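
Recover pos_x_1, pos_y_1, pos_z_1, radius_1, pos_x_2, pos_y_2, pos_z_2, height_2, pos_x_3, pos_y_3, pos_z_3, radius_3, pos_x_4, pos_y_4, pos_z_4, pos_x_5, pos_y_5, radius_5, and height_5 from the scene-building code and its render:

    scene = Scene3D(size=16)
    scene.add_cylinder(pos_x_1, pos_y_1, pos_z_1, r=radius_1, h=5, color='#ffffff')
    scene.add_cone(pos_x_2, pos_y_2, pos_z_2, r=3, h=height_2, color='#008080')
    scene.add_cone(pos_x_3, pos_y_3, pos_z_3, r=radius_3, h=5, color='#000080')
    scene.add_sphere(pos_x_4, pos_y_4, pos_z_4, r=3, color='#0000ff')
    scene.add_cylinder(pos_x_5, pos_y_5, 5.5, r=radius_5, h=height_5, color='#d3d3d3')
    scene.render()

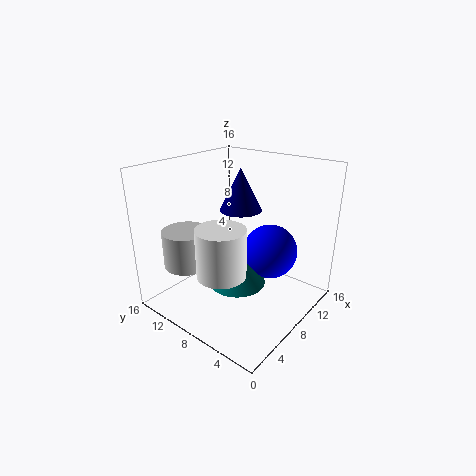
pos_x_1 = 3.5
pos_y_1 = 6.5
pos_z_1 = 6
radius_1 = 2.5
pos_x_2 = 6
pos_y_2 = 6.5
pos_z_2 = 4
height_2 = 3
pos_x_3 = 11
pos_y_3 = 10
pos_z_3 = 10
radius_3 = 2.5
pos_x_4 = 10
pos_y_4 = 5
pos_z_4 = 6.5
pos_x_5 = 3.5
pos_y_5 = 11.5
radius_5 = 2.5
height_5 = 4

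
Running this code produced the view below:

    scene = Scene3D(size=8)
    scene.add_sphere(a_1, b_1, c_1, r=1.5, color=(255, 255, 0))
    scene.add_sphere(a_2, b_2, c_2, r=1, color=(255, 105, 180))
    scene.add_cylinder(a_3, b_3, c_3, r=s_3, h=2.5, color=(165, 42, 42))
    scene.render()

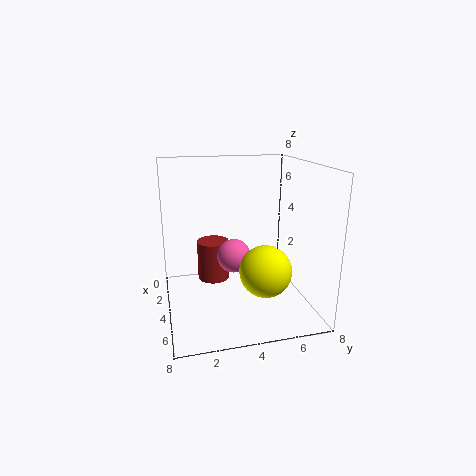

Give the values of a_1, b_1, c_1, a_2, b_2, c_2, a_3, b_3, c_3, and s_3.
a_1 = 4.5; b_1 = 5.5; c_1 = 2; a_2 = 3; b_2 = 4; c_2 = 2.5; a_3 = 1.5; b_3 = 3; c_3 = 0.5; s_3 = 1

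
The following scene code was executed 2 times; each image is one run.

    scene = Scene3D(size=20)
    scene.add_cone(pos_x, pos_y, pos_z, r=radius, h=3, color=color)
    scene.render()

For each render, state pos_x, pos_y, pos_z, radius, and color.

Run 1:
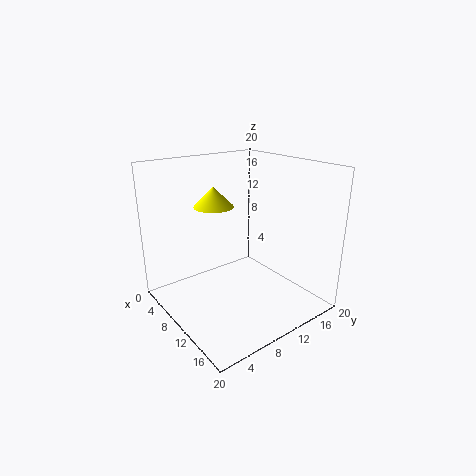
pos_x = 4; pos_y = 10; pos_z = 13; radius = 3; color = 'yellow'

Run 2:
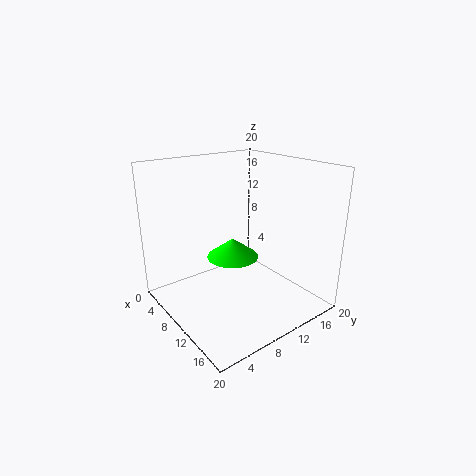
pos_x = 6; pos_y = 12; pos_z = 5; radius = 4; color = 'lime'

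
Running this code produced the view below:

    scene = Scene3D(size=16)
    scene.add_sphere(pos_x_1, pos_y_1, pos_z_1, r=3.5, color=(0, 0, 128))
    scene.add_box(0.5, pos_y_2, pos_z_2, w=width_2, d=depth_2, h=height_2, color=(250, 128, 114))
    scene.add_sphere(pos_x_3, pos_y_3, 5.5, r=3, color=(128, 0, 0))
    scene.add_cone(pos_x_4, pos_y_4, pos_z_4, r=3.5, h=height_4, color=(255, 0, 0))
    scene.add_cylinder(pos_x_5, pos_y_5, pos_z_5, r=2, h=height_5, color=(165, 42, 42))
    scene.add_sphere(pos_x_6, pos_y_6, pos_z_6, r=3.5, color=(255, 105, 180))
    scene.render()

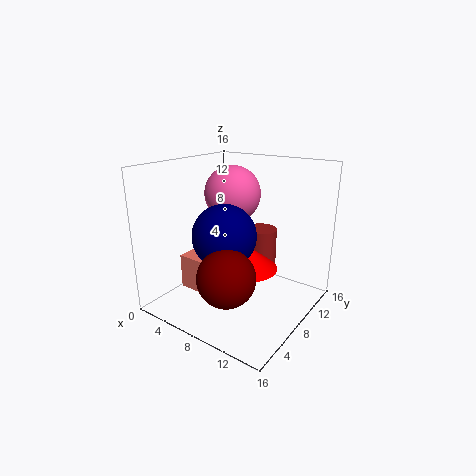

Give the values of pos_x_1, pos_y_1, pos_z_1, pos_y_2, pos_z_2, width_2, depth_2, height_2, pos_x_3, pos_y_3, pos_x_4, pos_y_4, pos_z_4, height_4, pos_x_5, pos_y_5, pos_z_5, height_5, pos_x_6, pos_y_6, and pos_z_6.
pos_x_1 = 7.25; pos_y_1 = 6.5; pos_z_1 = 8.5; pos_y_2 = 6.25; pos_z_2 = 0.25; width_2 = 3.25; depth_2 = 4; height_2 = 4.25; pos_x_3 = 9.75; pos_y_3 = 3.5; pos_x_4 = 8.75; pos_y_4 = 8.75; pos_z_4 = 4.25; height_4 = 2.75; pos_x_5 = 7.5; pos_y_5 = 13.75; pos_z_5 = 1.25; height_5 = 6; pos_x_6 = 4; pos_y_6 = 12.5; pos_z_6 = 11.5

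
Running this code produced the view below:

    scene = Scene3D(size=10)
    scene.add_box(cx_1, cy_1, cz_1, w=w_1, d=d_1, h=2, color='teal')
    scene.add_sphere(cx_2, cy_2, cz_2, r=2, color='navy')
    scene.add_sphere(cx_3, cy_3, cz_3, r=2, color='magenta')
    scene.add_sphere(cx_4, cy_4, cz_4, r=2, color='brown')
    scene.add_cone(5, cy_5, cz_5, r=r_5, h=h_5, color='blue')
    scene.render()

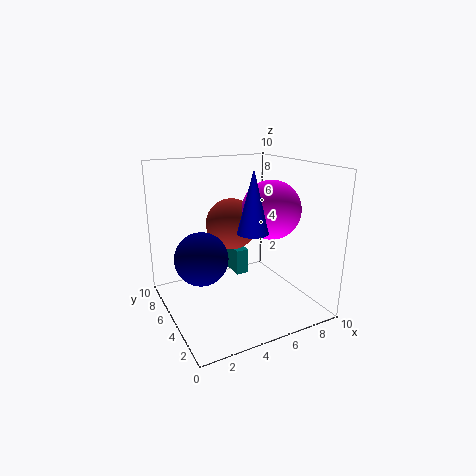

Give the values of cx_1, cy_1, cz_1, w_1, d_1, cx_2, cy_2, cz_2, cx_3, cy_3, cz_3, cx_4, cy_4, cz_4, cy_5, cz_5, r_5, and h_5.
cx_1 = 6, cy_1 = 7, cz_1 = 1, w_1 = 1, d_1 = 3, cx_2 = 3, cy_2 = 7, cz_2 = 3, cx_3 = 7, cy_3 = 4, cz_3 = 7, cx_4 = 6, cy_4 = 8, cz_4 = 5, cy_5 = 3, cz_5 = 6, r_5 = 1, h_5 = 4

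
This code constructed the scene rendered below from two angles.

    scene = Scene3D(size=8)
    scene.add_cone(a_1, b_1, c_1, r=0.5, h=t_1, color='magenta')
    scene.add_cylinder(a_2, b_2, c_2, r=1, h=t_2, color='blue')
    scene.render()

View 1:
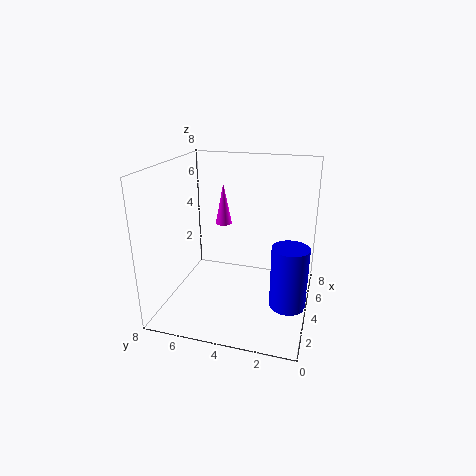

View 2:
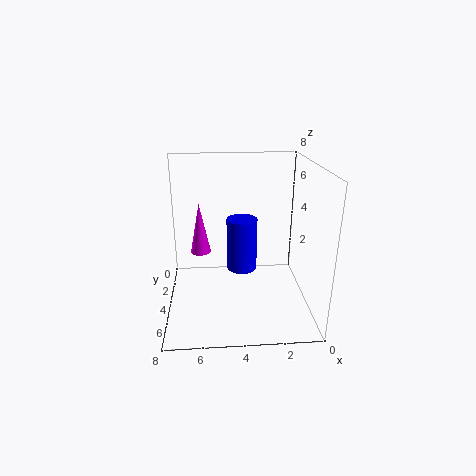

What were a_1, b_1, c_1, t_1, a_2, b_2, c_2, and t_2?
a_1 = 6
b_1 = 5.5
c_1 = 4
t_1 = 2.5
a_2 = 3.5
b_2 = 1
c_2 = 0.5
t_2 = 3.5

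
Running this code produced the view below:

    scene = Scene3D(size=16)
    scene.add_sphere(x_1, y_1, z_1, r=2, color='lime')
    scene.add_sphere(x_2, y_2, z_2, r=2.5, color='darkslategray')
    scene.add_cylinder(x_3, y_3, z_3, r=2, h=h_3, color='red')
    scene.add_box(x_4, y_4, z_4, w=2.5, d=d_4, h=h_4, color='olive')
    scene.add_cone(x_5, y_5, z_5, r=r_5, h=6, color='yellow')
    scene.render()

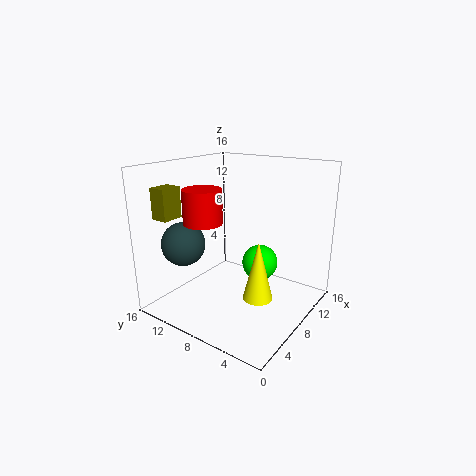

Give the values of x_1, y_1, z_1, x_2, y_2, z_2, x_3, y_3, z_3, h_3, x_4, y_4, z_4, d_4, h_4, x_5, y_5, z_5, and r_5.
x_1 = 9.5, y_1 = 6, z_1 = 5, x_2 = 5, y_2 = 13.5, z_2 = 7, x_3 = 4, y_3 = 9.5, z_3 = 10.5, h_3 = 3.5, x_4 = 3, y_4 = 14, z_4 = 10, d_4 = 2, h_4 = 3.5, x_5 = 5, y_5 = 3.5, z_5 = 3.5, r_5 = 1.5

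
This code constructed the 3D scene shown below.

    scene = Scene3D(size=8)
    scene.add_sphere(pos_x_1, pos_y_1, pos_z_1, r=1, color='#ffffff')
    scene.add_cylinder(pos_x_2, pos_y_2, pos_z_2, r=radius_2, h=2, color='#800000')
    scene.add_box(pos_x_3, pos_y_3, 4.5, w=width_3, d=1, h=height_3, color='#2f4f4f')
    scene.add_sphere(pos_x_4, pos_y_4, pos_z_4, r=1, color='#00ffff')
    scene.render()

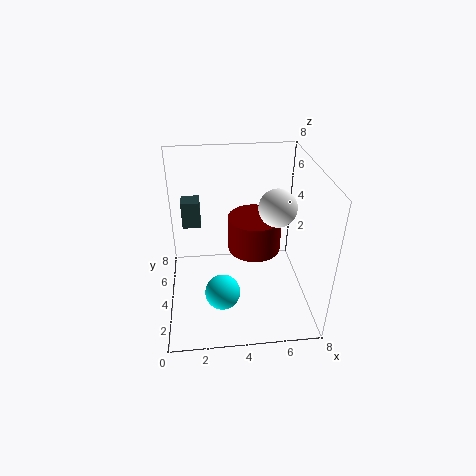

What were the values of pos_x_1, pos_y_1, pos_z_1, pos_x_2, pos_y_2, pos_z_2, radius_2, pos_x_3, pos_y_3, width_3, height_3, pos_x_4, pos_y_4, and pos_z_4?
pos_x_1 = 6, pos_y_1 = 3.5, pos_z_1 = 6, pos_x_2 = 5, pos_y_2 = 4.5, pos_z_2 = 3, radius_2 = 1.5, pos_x_3 = 1, pos_y_3 = 4.5, width_3 = 1, height_3 = 1.5, pos_x_4 = 3, pos_y_4 = 3, pos_z_4 = 1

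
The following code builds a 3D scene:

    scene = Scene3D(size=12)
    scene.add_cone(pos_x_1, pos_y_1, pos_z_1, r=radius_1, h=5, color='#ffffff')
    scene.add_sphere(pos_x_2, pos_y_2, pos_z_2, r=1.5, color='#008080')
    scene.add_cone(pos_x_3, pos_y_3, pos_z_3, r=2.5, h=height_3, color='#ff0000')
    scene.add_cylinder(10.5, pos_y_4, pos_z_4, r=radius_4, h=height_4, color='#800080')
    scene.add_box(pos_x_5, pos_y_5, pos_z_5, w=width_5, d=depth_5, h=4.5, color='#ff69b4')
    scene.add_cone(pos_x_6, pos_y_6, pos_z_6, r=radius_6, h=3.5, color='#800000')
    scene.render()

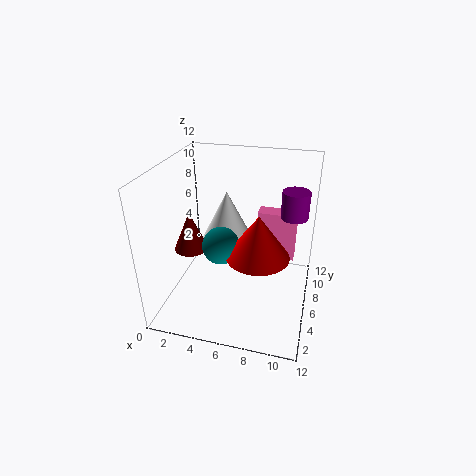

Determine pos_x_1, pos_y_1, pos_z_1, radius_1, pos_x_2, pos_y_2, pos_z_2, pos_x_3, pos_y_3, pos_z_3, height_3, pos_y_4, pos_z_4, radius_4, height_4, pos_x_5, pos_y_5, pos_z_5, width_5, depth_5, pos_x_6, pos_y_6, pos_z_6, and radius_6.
pos_x_1 = 4
pos_y_1 = 9.5
pos_z_1 = 3.5
radius_1 = 2.5
pos_x_2 = 5
pos_y_2 = 4.5
pos_z_2 = 6
pos_x_3 = 8
pos_y_3 = 4.5
pos_z_3 = 5.5
height_3 = 3.5
pos_y_4 = 5
pos_z_4 = 9
radius_4 = 1
height_4 = 2
pos_x_5 = 7
pos_y_5 = 9
pos_z_5 = 2.5
width_5 = 3.5
depth_5 = 1.5
pos_x_6 = 1.5
pos_y_6 = 6.5
pos_z_6 = 4
radius_6 = 1.5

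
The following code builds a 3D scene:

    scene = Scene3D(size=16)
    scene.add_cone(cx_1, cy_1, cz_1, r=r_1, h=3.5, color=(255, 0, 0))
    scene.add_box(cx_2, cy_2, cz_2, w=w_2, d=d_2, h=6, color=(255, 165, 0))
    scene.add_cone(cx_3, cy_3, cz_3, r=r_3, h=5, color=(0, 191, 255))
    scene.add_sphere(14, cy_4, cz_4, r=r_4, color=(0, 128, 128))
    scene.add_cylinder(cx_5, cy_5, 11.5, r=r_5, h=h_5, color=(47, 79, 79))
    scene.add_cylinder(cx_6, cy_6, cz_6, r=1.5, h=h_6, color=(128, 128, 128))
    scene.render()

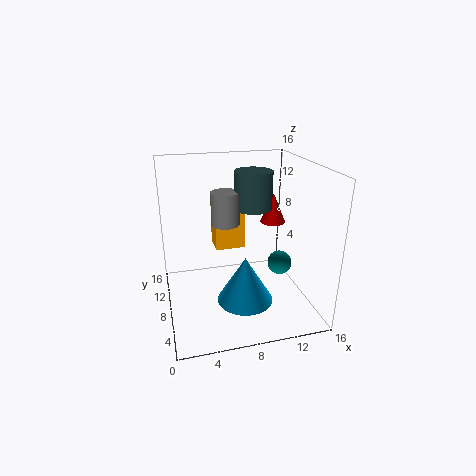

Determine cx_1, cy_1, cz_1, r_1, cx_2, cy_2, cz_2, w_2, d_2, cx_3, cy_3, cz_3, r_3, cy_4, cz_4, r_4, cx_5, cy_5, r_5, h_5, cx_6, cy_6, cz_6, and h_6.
cx_1 = 13
cy_1 = 10.5
cz_1 = 8.5
r_1 = 1.5
cx_2 = 6
cy_2 = 10.5
cz_2 = 5.5
w_2 = 3.5
d_2 = 3
cx_3 = 8
cy_3 = 5
cz_3 = 2
r_3 = 3
cy_4 = 10
cz_4 = 3
r_4 = 1.5
cx_5 = 9.5
cy_5 = 7.5
r_5 = 2
h_5 = 4
cx_6 = 6.5
cy_6 = 7.5
cz_6 = 10
h_6 = 3.5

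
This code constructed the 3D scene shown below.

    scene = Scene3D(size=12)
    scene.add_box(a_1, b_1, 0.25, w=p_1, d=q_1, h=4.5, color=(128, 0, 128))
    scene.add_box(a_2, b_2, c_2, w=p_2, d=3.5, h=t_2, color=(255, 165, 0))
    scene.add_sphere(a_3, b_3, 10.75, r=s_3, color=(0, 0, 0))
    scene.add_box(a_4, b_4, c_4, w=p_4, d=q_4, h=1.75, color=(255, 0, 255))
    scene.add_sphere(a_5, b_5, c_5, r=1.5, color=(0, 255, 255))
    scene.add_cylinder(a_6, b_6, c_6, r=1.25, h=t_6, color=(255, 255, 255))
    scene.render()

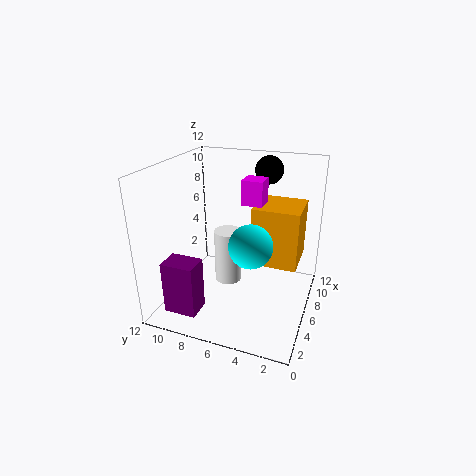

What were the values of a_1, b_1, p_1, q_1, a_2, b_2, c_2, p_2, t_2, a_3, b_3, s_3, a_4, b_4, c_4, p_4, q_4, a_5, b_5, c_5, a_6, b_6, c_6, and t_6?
a_1 = 1.75
b_1 = 8.25
p_1 = 2
q_1 = 2.75
a_2 = 4
b_2 = 0.75
c_2 = 5
p_2 = 3.5
t_2 = 4.5
a_3 = 10.5
b_3 = 4.75
s_3 = 1.25
a_4 = 3.25
b_4 = 3.25
c_4 = 10
p_4 = 1.5
q_4 = 1.5
a_5 = 1.75
b_5 = 3.5
c_5 = 7.75
a_6 = 8
b_6 = 7.75
c_6 = 0.5
t_6 = 5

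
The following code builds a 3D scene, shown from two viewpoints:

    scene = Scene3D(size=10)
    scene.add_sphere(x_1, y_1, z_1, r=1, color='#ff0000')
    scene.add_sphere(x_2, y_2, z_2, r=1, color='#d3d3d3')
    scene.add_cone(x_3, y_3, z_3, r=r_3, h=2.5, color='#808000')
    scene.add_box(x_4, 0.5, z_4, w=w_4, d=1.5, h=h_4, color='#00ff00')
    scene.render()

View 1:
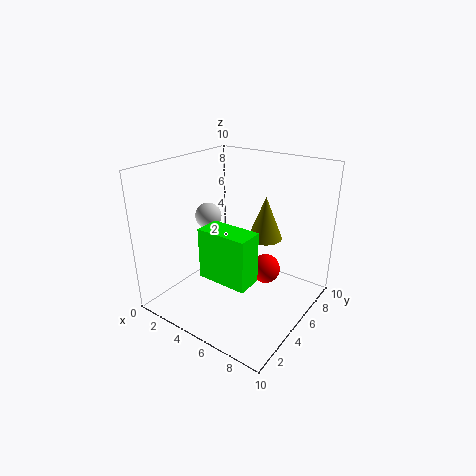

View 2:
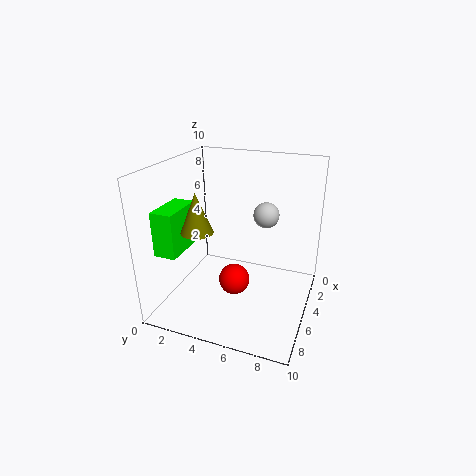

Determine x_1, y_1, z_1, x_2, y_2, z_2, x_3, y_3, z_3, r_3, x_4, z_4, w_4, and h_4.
x_1 = 7, y_1 = 5.5, z_1 = 3, x_2 = 1.5, y_2 = 6, z_2 = 5.5, x_3 = 8, y_3 = 3.5, z_3 = 6.5, r_3 = 1, x_4 = 5.5, z_4 = 4.5, w_4 = 3, h_4 = 3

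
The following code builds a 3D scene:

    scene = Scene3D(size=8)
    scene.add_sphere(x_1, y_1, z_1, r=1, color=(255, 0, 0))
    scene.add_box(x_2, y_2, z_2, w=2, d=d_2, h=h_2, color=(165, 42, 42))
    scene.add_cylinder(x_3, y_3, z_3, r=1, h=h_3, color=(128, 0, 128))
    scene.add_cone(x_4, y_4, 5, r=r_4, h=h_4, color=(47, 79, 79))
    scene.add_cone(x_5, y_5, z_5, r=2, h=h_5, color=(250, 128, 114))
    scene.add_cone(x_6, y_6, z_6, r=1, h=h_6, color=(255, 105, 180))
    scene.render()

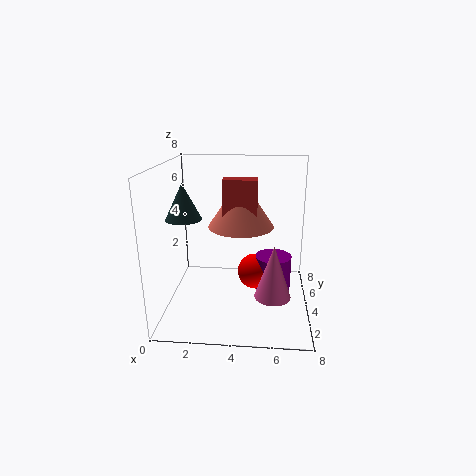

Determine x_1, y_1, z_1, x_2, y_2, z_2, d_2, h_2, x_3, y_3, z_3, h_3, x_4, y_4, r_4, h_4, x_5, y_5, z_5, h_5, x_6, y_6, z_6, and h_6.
x_1 = 5
y_1 = 4
z_1 = 2
x_2 = 3
y_2 = 5
z_2 = 4
d_2 = 1
h_2 = 3
x_3 = 6
y_3 = 4
z_3 = 1
h_3 = 2
x_4 = 1
y_4 = 4
r_4 = 1
h_4 = 2
x_5 = 4
y_5 = 6
z_5 = 4
h_5 = 3
x_6 = 6
y_6 = 3
z_6 = 1
h_6 = 3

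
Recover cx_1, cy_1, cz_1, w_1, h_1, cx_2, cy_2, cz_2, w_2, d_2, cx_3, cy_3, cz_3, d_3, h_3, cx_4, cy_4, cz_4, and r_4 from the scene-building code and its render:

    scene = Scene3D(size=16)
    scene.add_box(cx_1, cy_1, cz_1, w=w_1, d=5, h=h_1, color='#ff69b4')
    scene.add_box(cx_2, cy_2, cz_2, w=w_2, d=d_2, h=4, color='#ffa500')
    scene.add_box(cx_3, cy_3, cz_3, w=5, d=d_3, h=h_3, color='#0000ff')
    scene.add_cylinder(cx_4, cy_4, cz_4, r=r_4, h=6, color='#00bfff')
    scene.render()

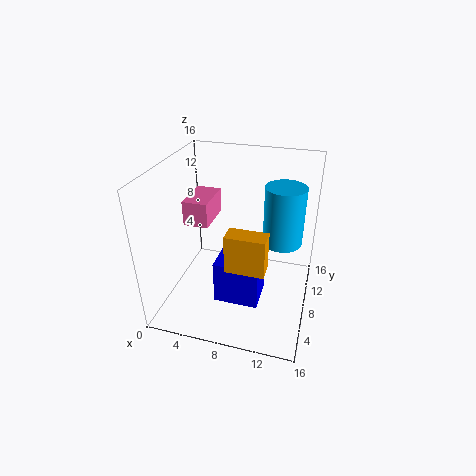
cx_1 = 1, cy_1 = 9, cz_1 = 8, w_1 = 3, h_1 = 3, cx_2 = 8, cy_2 = 3, cz_2 = 7, w_2 = 4, d_2 = 2, cx_3 = 6, cy_3 = 5, cz_3 = 1, d_3 = 4, h_3 = 5, cx_4 = 13, cy_4 = 7, cz_4 = 9, r_4 = 2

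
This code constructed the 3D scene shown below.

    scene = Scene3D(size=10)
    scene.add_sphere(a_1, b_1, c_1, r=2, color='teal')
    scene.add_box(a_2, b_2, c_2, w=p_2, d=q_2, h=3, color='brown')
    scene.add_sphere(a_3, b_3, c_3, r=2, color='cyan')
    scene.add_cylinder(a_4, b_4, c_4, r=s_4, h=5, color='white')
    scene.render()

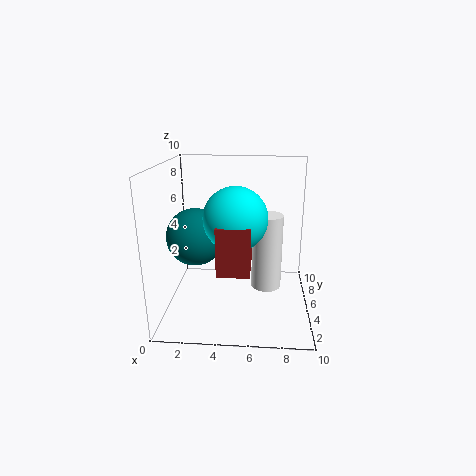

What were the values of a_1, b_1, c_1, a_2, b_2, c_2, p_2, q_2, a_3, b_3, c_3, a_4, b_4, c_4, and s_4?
a_1 = 2; b_1 = 5; c_1 = 5; a_2 = 4; b_2 = 1; c_2 = 4; p_2 = 2; q_2 = 3; a_3 = 5; b_3 = 3; c_3 = 7; a_4 = 7; b_4 = 4; c_4 = 2; s_4 = 1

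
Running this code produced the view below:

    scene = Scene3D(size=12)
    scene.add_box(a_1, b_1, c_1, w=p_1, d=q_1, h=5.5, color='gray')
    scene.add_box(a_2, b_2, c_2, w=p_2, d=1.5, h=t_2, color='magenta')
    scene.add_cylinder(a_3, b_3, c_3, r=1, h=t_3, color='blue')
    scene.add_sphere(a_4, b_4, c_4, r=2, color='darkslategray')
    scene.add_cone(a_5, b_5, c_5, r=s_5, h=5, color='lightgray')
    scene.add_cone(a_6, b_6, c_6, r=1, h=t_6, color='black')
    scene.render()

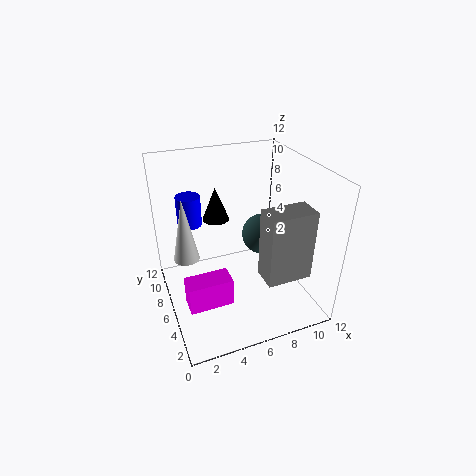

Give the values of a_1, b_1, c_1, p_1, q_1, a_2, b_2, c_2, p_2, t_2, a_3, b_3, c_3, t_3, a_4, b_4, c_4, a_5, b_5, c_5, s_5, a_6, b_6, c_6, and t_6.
a_1 = 6.5; b_1 = 1; c_1 = 4.5; p_1 = 3.5; q_1 = 2; a_2 = 0.5; b_2 = 0.5; c_2 = 4.5; p_2 = 3; t_2 = 2; a_3 = 2.5; b_3 = 8; c_3 = 7; t_3 = 2.5; a_4 = 10; b_4 = 9.5; c_4 = 3.5; a_5 = 1.5; b_5 = 5.5; c_5 = 5.5; s_5 = 1; a_6 = 4; b_6 = 5.5; c_6 = 8.5; t_6 = 2.5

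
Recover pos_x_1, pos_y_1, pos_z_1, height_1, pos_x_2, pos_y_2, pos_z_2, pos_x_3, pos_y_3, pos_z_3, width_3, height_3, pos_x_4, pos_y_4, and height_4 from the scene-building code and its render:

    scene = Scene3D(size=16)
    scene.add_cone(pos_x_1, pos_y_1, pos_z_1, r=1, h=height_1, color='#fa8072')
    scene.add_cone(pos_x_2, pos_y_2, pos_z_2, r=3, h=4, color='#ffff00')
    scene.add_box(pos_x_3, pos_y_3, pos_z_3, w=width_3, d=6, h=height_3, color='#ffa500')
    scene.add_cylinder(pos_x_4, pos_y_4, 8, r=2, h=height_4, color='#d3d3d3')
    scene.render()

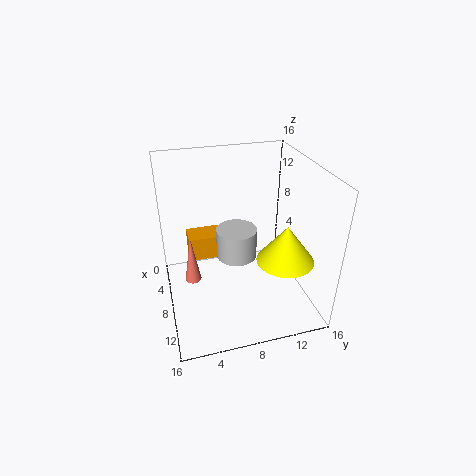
pos_x_1 = 5; pos_y_1 = 3; pos_z_1 = 1; height_1 = 6; pos_x_2 = 12; pos_y_2 = 12; pos_z_2 = 7; pos_x_3 = 1; pos_y_3 = 3; pos_z_3 = 3; width_3 = 3; height_3 = 3; pos_x_4 = 11; pos_y_4 = 7; height_4 = 3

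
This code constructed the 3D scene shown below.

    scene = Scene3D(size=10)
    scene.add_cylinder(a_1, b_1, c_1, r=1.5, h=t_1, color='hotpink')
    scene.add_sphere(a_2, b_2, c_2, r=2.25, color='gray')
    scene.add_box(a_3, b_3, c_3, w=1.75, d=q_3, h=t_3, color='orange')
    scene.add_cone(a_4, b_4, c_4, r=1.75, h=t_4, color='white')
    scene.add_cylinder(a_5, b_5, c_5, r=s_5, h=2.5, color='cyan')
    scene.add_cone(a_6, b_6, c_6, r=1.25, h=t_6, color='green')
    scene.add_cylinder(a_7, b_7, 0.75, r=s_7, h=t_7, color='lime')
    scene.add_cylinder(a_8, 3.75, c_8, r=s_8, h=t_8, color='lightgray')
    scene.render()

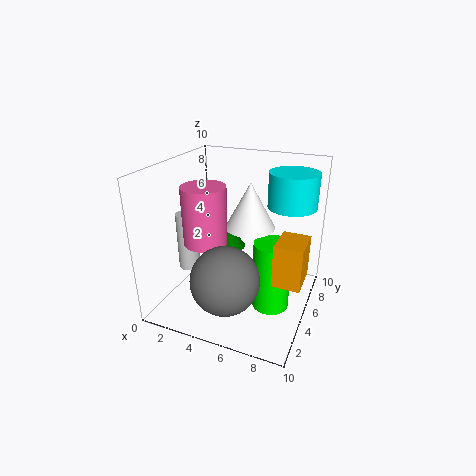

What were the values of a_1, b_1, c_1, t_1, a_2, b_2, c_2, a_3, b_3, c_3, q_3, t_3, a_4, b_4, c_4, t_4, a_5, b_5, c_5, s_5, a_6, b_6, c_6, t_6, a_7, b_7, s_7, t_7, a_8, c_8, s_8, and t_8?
a_1 = 3; b_1 = 4; c_1 = 4.75; t_1 = 4; a_2 = 5.25; b_2 = 2.25; c_2 = 3.25; a_3 = 8.25; b_3 = 2.5; c_3 = 3.5; q_3 = 2.25; t_3 = 2.75; a_4 = 5.5; b_4 = 6; c_4 = 5.5; t_4 = 3.25; a_5 = 8; b_5 = 7.75; c_5 = 6.75; s_5 = 1.75; a_6 = 3.5; b_6 = 6.75; c_6 = 3.25; t_6 = 1.75; a_7 = 7.75; b_7 = 4.25; s_7 = 1.25; t_7 = 4.75; a_8 = 1.75; c_8 = 2.75; s_8 = 0.75; t_8 = 4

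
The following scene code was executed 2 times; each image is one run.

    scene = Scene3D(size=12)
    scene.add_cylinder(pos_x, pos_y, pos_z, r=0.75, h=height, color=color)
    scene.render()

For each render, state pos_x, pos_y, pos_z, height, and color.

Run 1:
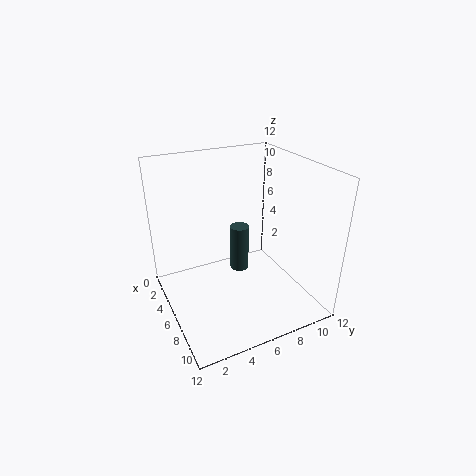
pos_x = 6.75; pos_y = 5.75; pos_z = 3.75; height = 3.75; color = 'darkslategray'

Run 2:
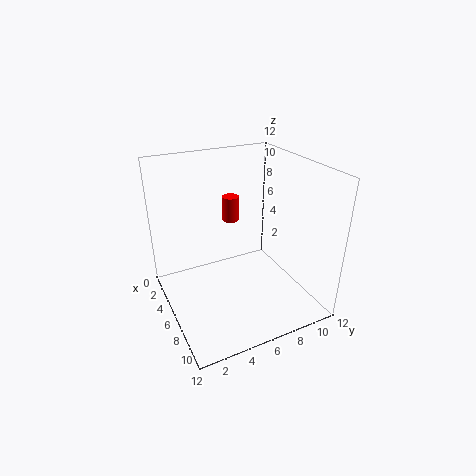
pos_x = 3; pos_y = 6.75; pos_z = 6.25; height = 2.25; color = 'red'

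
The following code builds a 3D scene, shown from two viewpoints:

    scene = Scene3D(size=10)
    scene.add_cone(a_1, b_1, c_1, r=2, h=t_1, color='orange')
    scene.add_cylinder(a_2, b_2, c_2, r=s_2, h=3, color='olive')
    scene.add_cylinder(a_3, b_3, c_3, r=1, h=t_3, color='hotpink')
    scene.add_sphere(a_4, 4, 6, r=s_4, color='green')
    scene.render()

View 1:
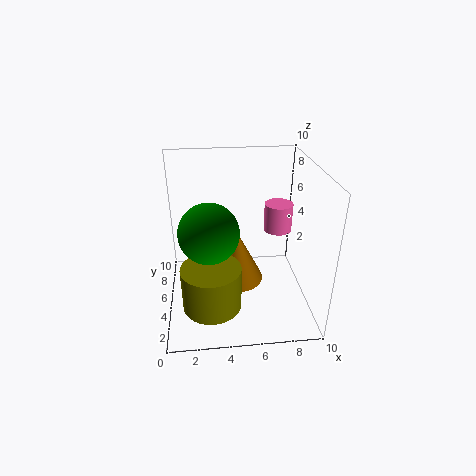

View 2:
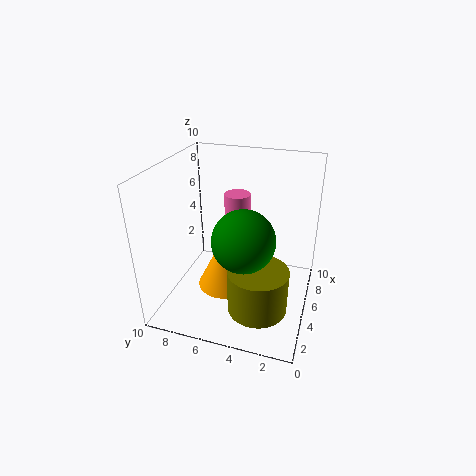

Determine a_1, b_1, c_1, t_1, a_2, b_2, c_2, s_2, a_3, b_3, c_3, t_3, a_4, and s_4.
a_1 = 5
b_1 = 6
c_1 = 1
t_1 = 4
a_2 = 3
b_2 = 3
c_2 = 1
s_2 = 2
a_3 = 8
b_3 = 6
c_3 = 5
t_3 = 2
a_4 = 3
s_4 = 2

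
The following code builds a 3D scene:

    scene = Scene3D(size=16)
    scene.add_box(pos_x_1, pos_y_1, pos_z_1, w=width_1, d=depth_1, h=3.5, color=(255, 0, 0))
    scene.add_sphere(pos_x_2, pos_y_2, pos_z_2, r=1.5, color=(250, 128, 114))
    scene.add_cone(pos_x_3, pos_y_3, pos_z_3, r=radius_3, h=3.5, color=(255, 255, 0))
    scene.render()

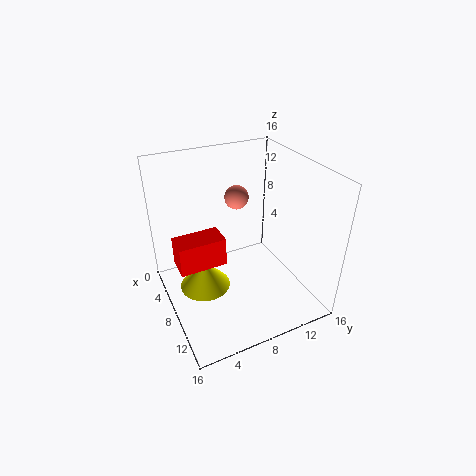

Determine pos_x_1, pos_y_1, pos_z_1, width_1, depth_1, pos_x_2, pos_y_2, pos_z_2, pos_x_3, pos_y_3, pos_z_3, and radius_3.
pos_x_1 = 4; pos_y_1 = 1.5; pos_z_1 = 4; width_1 = 3; depth_1 = 5.5; pos_x_2 = 2.5; pos_y_2 = 10.5; pos_z_2 = 10; pos_x_3 = 6; pos_y_3 = 4.5; pos_z_3 = 1; radius_3 = 3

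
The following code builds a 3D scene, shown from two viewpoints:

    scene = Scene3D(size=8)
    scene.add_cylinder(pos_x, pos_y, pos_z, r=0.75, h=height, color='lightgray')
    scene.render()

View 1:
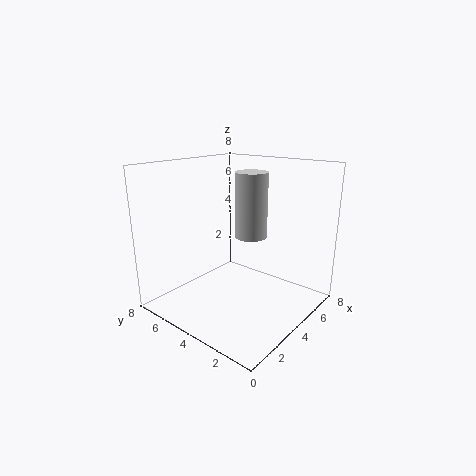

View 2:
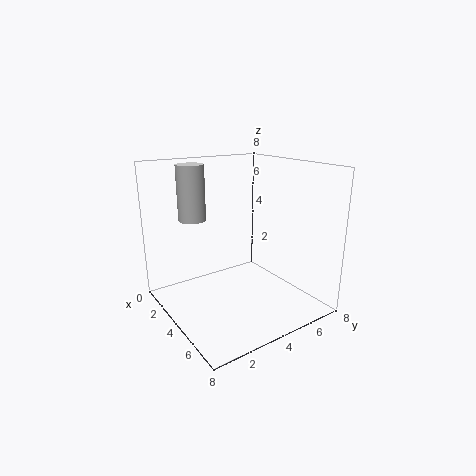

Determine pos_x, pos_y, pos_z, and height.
pos_x = 2.5, pos_y = 2, pos_z = 5, height = 3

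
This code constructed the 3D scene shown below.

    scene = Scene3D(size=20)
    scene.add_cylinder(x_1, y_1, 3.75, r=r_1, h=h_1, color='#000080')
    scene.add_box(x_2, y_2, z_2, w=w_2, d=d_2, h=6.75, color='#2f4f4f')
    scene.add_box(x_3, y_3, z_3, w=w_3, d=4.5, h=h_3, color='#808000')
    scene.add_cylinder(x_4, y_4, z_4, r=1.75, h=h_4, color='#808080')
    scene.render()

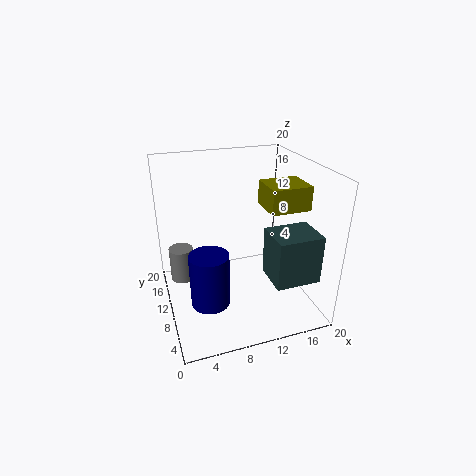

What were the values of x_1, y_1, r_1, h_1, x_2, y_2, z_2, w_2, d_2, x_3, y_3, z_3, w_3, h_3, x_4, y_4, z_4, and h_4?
x_1 = 4.75; y_1 = 5.5; r_1 = 2.5; h_1 = 7; x_2 = 13.25; y_2 = 3.25; z_2 = 5; w_2 = 6.25; d_2 = 5.25; x_3 = 12; y_3 = 3.5; z_3 = 15.75; w_3 = 5; h_3 = 3; x_4 = 2.5; y_4 = 14; z_4 = 2.5; h_4 = 5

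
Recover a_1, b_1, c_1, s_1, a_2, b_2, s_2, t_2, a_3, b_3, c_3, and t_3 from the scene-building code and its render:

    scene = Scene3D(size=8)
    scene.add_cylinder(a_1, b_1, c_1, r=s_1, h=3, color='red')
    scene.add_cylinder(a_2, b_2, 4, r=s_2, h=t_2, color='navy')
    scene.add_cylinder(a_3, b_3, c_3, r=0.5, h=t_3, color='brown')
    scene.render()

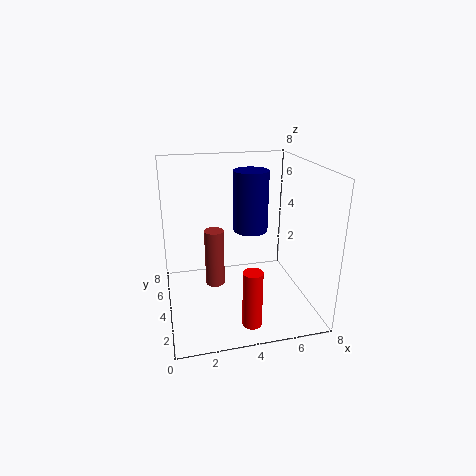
a_1 = 4, b_1 = 1, c_1 = 0.5, s_1 = 0.5, a_2 = 5, b_2 = 5, s_2 = 1, t_2 = 3.5, a_3 = 2.5, b_3 = 3, c_3 = 2, t_3 = 3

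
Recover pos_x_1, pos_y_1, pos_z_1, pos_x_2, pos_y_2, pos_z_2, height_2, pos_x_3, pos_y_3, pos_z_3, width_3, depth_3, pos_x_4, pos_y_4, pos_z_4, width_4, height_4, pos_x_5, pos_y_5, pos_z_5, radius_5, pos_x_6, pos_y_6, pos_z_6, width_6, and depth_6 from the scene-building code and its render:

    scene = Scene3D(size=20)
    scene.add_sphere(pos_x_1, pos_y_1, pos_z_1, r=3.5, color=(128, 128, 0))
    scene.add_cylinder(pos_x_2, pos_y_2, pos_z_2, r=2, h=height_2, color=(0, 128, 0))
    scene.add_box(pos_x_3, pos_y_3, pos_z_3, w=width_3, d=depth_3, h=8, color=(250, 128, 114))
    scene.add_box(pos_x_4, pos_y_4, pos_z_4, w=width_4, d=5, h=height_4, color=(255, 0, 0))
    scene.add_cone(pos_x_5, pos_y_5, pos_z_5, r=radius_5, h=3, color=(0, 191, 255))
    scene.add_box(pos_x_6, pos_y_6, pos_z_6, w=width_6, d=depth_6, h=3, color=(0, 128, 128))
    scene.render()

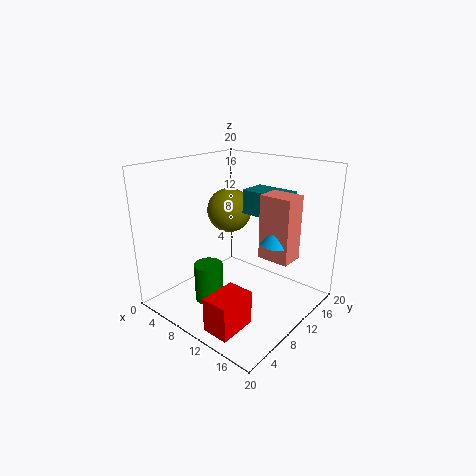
pos_x_1 = 4
pos_y_1 = 15
pos_z_1 = 11.5
pos_x_2 = 7.5
pos_y_2 = 6.5
pos_z_2 = 1
height_2 = 5.5
pos_x_3 = 15
pos_y_3 = 8
pos_z_3 = 9.5
width_3 = 4
depth_3 = 3
pos_x_4 = 12.5
pos_y_4 = 0.5
pos_z_4 = 1.5
width_4 = 3.5
height_4 = 4.5
pos_x_5 = 17
pos_y_5 = 9
pos_z_5 = 11.5
radius_5 = 2
pos_x_6 = 12
pos_y_6 = 8.5
pos_z_6 = 14.5
width_6 = 5.5
depth_6 = 3.5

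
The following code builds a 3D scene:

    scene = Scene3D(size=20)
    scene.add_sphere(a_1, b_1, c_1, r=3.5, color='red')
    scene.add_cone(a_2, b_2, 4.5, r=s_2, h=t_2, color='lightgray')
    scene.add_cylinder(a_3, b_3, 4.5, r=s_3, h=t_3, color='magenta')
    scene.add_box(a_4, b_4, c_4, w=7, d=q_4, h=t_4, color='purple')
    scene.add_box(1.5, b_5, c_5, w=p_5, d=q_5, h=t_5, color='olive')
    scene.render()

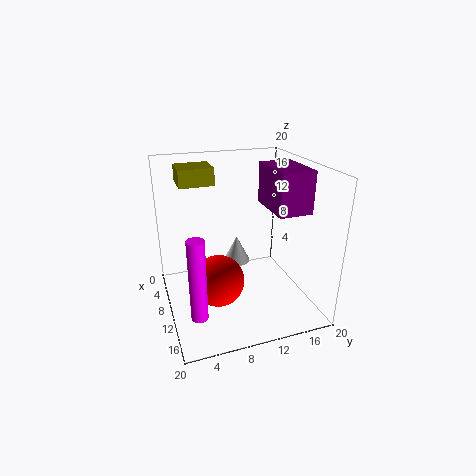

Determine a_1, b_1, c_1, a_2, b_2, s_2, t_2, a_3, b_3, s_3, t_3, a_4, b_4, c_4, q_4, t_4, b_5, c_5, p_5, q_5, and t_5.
a_1 = 12, b_1 = 6.5, c_1 = 5, a_2 = 6.5, b_2 = 11, s_2 = 2, t_2 = 4, a_3 = 18, b_3 = 2.5, s_3 = 1, t_3 = 10, a_4 = 8.5, b_4 = 13.5, c_4 = 14.5, q_4 = 4.5, t_4 = 5.5, b_5 = 3, c_5 = 16.5, p_5 = 4.5, q_5 = 5, t_5 = 2.5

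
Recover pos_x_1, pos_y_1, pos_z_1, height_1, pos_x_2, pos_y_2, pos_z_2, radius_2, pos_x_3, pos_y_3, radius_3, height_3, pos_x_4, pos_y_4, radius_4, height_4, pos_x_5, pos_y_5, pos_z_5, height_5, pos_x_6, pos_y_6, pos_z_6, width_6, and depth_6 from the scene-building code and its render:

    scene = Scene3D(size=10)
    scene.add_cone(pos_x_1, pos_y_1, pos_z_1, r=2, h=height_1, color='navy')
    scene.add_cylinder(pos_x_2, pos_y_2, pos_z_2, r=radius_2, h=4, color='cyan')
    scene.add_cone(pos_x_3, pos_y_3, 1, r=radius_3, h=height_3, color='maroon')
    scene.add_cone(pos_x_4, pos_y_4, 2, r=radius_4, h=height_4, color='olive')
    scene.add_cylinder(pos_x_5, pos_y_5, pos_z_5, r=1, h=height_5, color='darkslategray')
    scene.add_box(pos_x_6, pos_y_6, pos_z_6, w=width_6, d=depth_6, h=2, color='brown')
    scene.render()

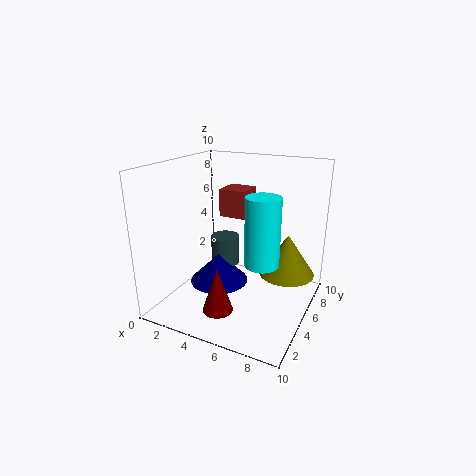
pos_x_1 = 4; pos_y_1 = 4; pos_z_1 = 2; height_1 = 2; pos_x_2 = 8; pos_y_2 = 2; pos_z_2 = 5; radius_2 = 1; pos_x_3 = 5; pos_y_3 = 2; radius_3 = 1; height_3 = 3; pos_x_4 = 8; pos_y_4 = 7; radius_4 = 2; height_4 = 3; pos_x_5 = 4; pos_y_5 = 5; pos_z_5 = 3; height_5 = 2; pos_x_6 = 3; pos_y_6 = 6; pos_z_6 = 6; width_6 = 2; depth_6 = 2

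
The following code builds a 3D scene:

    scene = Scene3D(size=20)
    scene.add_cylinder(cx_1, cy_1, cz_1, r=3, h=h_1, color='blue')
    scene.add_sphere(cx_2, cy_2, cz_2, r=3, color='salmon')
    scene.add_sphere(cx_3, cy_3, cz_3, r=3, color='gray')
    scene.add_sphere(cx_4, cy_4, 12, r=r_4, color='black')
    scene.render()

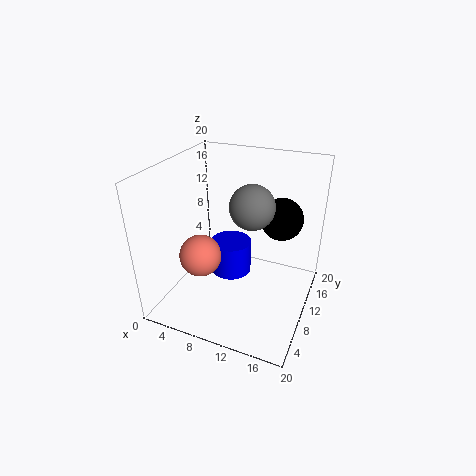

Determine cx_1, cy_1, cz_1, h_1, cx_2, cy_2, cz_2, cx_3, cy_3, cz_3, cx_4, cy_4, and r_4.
cx_1 = 8; cy_1 = 12; cz_1 = 3; h_1 = 5; cx_2 = 5; cy_2 = 8; cz_2 = 7; cx_3 = 12; cy_3 = 10; cz_3 = 15; cx_4 = 15; cy_4 = 14; r_4 = 3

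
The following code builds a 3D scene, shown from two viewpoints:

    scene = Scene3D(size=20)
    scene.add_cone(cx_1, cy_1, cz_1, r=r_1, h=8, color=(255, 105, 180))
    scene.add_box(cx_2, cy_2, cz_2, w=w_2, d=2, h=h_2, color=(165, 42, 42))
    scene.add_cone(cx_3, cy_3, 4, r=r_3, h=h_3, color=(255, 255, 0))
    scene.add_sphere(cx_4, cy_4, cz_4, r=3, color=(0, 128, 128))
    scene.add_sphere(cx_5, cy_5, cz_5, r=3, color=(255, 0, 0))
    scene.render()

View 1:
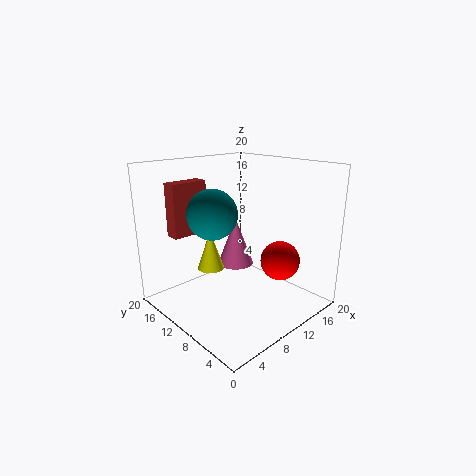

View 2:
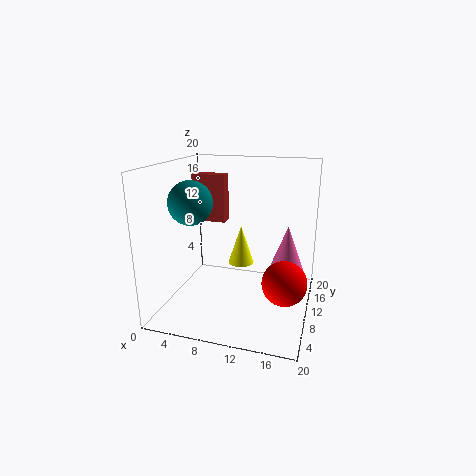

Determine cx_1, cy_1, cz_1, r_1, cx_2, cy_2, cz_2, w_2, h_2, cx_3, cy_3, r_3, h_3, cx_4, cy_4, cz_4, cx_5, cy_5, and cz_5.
cx_1 = 16
cy_1 = 17
cz_1 = 2
r_1 = 3
cx_2 = 2
cy_2 = 13
cz_2 = 11
w_2 = 5
h_2 = 7
cx_3 = 9
cy_3 = 15
r_3 = 2
h_3 = 6
cx_4 = 4
cy_4 = 8
cz_4 = 15
cx_5 = 17
cy_5 = 8
cz_5 = 5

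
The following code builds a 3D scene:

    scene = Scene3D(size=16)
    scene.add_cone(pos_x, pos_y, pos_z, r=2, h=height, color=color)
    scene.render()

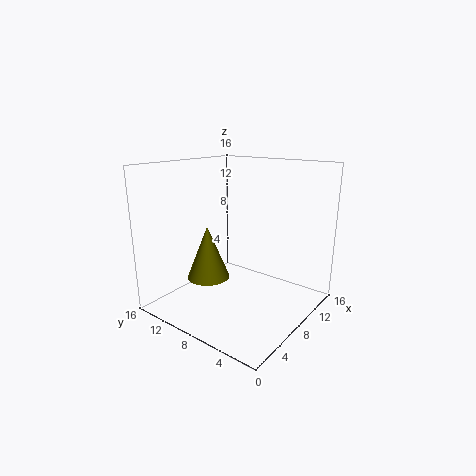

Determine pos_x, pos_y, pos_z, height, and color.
pos_x = 2, pos_y = 7, pos_z = 6, height = 5, color = 'olive'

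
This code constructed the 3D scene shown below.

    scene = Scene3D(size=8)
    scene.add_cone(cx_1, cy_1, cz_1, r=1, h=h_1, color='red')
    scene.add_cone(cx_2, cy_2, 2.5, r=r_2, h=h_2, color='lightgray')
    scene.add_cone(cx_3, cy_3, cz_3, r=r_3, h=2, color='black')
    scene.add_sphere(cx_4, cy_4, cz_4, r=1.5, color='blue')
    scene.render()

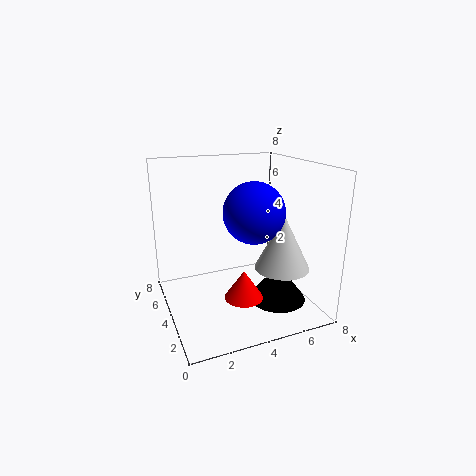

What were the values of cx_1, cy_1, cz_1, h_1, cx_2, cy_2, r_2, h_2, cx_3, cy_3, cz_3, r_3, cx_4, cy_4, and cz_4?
cx_1 = 3.5; cy_1 = 2; cz_1 = 1.5; h_1 = 1.5; cx_2 = 6; cy_2 = 2.5; r_2 = 1.5; h_2 = 3; cx_3 = 5.5; cy_3 = 2; cz_3 = 1; r_3 = 1.5; cx_4 = 4; cy_4 = 2; cz_4 = 6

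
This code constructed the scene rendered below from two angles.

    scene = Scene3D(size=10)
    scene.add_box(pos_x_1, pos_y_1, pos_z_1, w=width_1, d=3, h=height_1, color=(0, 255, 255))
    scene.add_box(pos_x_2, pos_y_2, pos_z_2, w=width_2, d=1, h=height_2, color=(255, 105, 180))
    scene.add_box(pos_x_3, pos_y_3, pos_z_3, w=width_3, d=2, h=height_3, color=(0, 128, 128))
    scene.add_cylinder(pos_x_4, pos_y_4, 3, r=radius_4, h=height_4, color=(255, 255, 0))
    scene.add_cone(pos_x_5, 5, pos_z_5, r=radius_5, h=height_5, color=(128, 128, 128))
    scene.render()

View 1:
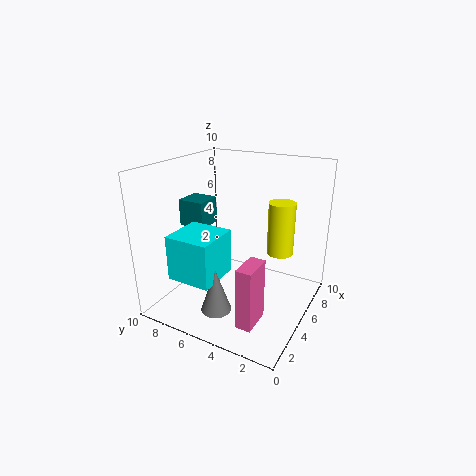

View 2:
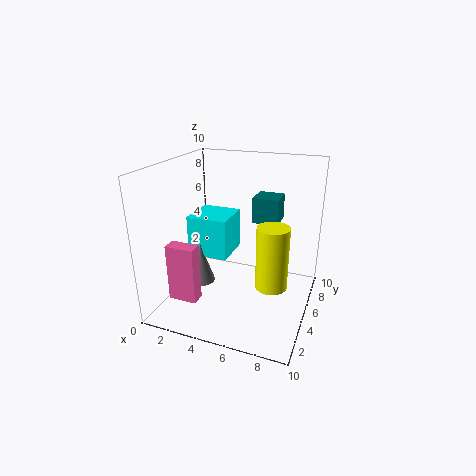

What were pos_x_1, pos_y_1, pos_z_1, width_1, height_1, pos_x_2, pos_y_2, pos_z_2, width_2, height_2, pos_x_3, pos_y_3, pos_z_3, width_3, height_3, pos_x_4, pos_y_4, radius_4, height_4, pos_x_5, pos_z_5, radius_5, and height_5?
pos_x_1 = 1; pos_y_1 = 5; pos_z_1 = 3; width_1 = 3; height_1 = 3; pos_x_2 = 1; pos_y_2 = 2; pos_z_2 = 1; width_2 = 2; height_2 = 4; pos_x_3 = 5; pos_y_3 = 8; pos_z_3 = 5; width_3 = 2; height_3 = 2; pos_x_4 = 8; pos_y_4 = 3; radius_4 = 1; height_4 = 4; pos_x_5 = 2; pos_z_5 = 1; radius_5 = 1; height_5 = 3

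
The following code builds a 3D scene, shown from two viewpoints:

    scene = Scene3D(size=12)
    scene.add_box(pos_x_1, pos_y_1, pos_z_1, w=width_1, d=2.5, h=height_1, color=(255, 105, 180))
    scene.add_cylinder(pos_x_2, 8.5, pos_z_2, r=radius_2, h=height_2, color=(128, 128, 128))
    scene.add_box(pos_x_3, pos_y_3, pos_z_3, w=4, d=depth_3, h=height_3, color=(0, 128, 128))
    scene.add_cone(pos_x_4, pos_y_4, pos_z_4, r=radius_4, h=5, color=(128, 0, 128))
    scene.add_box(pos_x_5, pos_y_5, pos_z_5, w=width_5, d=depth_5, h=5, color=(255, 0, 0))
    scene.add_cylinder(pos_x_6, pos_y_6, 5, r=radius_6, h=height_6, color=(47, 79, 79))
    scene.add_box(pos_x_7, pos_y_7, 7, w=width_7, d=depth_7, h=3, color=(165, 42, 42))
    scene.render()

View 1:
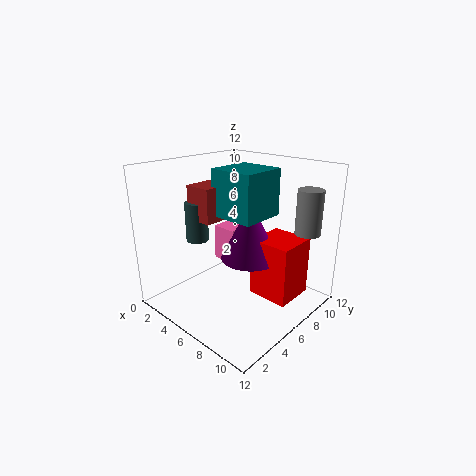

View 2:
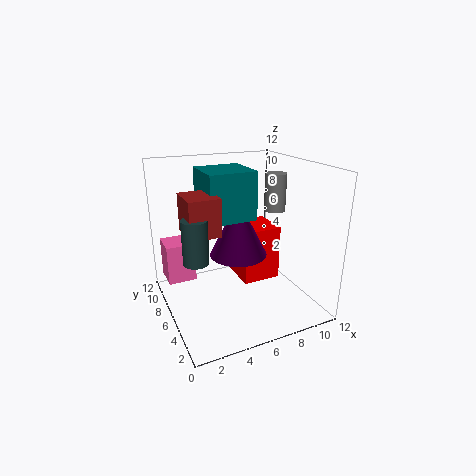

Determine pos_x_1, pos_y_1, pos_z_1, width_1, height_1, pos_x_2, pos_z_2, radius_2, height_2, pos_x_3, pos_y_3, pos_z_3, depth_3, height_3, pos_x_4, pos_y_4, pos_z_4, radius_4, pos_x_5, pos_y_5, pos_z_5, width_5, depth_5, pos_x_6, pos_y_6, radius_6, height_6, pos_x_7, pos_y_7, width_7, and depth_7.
pos_x_1 = 0.5
pos_y_1 = 8.5
pos_z_1 = 1.5
width_1 = 2.5
height_1 = 3.5
pos_x_2 = 11
pos_z_2 = 7
radius_2 = 1
height_2 = 3.5
pos_x_3 = 3.5
pos_y_3 = 5.5
pos_z_3 = 7.5
depth_3 = 4
height_3 = 4
pos_x_4 = 6.5
pos_y_4 = 7
pos_z_4 = 4
radius_4 = 2.5
pos_x_5 = 7
pos_y_5 = 6.5
pos_z_5 = 1
width_5 = 3.5
depth_5 = 3.5
pos_x_6 = 2
pos_y_6 = 5
radius_6 = 1
height_6 = 3.5
pos_x_7 = 1.5
pos_y_7 = 4.5
width_7 = 2.5
depth_7 = 3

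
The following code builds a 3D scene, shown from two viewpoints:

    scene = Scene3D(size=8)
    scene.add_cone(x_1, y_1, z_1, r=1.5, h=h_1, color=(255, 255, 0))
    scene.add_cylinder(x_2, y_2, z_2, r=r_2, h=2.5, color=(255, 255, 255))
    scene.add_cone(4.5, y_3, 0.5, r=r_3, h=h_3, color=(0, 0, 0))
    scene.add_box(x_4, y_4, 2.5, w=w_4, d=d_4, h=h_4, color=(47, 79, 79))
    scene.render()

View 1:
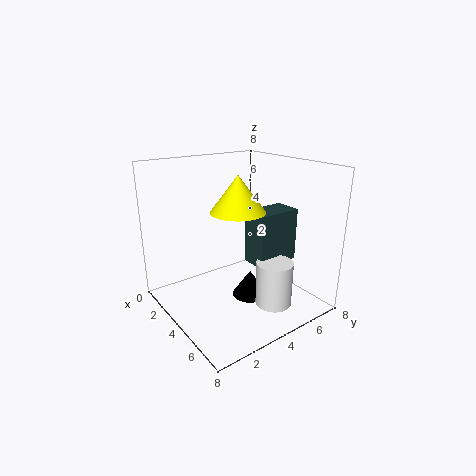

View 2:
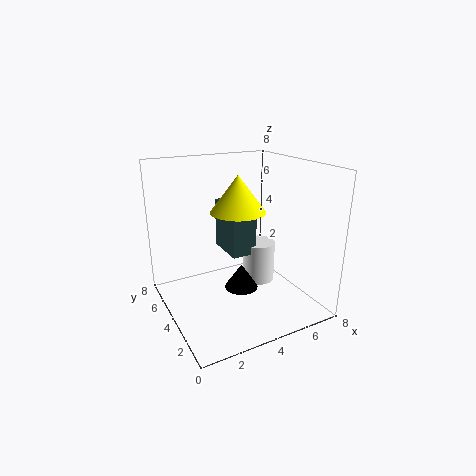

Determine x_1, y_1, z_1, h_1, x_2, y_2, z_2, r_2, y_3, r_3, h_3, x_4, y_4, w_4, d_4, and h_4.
x_1 = 4
y_1 = 4
z_1 = 5.5
h_1 = 2
x_2 = 6
y_2 = 5
z_2 = 0.5
r_2 = 1
y_3 = 4.5
r_3 = 1
h_3 = 1.5
x_4 = 4
y_4 = 4.5
w_4 = 1.5
d_4 = 2.5
h_4 = 3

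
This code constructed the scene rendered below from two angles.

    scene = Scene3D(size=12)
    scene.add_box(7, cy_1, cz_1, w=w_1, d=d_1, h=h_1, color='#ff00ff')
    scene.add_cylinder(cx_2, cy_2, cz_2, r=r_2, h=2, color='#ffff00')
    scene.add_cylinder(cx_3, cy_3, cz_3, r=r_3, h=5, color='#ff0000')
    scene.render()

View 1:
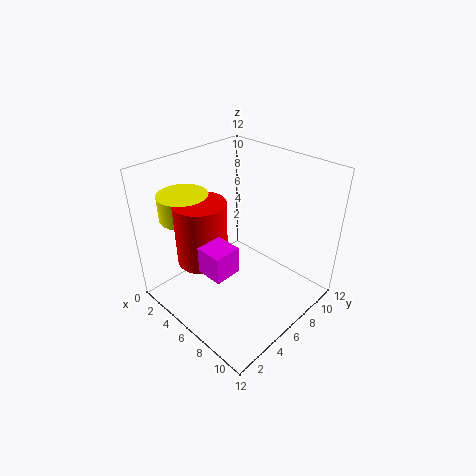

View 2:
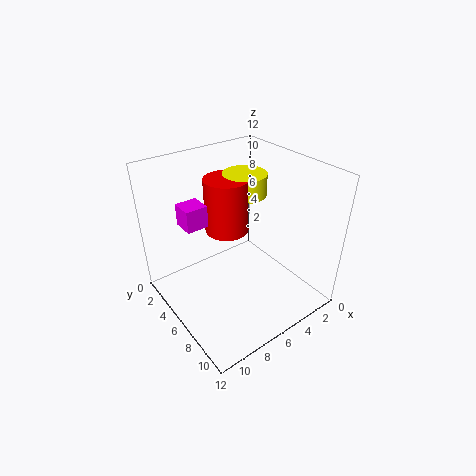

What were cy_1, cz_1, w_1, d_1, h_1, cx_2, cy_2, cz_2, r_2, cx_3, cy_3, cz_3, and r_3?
cy_1 = 1, cz_1 = 6, w_1 = 2, d_1 = 2, h_1 = 2, cx_2 = 3, cy_2 = 3, cz_2 = 8, r_2 = 2, cx_3 = 5, cy_3 = 3, cz_3 = 5, r_3 = 2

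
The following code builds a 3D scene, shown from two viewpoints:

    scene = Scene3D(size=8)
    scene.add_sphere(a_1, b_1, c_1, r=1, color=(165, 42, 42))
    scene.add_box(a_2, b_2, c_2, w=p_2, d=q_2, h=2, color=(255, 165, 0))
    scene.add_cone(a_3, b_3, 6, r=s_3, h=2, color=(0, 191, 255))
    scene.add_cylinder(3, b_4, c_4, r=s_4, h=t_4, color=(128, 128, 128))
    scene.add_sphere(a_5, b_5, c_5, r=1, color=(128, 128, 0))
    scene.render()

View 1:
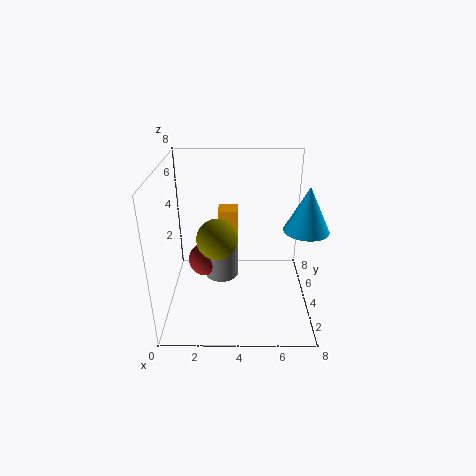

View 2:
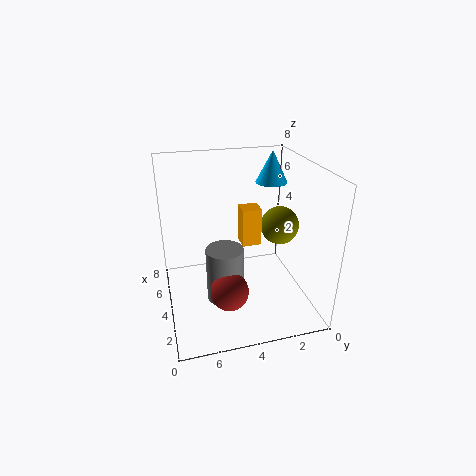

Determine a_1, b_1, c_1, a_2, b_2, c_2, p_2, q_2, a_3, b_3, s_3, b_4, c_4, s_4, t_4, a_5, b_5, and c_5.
a_1 = 2; b_1 = 5; c_1 = 2; a_2 = 3; b_2 = 3; c_2 = 4; p_2 = 1; q_2 = 1; a_3 = 7; b_3 = 1; s_3 = 1; b_4 = 5; c_4 = 1; s_4 = 1; t_4 = 3; a_5 = 3; b_5 = 2; c_5 = 5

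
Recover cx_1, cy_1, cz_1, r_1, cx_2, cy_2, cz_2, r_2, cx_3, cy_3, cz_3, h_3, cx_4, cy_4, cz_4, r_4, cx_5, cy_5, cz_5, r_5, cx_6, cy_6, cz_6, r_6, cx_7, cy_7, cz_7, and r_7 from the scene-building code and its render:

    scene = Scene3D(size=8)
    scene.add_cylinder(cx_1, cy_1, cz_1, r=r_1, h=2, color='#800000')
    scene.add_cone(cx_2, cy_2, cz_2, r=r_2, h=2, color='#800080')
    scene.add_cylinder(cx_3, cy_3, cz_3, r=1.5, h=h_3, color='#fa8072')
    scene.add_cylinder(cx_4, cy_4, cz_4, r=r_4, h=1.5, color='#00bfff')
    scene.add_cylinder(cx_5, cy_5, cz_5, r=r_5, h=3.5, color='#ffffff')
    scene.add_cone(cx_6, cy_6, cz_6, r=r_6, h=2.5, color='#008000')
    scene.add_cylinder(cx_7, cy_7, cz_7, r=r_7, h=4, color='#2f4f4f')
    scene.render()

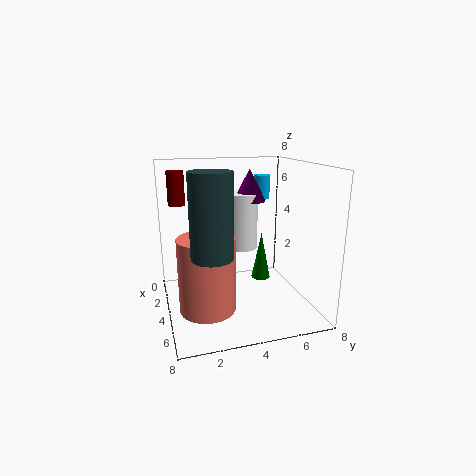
cx_1 = 1.5, cy_1 = 1, cz_1 = 5.5, r_1 = 0.5, cx_2 = 1.5, cy_2 = 5.5, cz_2 = 5.5, r_2 = 1, cx_3 = 5, cy_3 = 2, cz_3 = 0.5, h_3 = 4, cx_4 = 1, cy_4 = 6.5, cz_4 = 5.5, r_4 = 0.5, cx_5 = 1.5, cy_5 = 5, cz_5 = 2.5, r_5 = 1, cx_6 = 5, cy_6 = 5, cz_6 = 2, r_6 = 0.5, cx_7 = 6.5, cy_7 = 2, cz_7 = 4, r_7 = 1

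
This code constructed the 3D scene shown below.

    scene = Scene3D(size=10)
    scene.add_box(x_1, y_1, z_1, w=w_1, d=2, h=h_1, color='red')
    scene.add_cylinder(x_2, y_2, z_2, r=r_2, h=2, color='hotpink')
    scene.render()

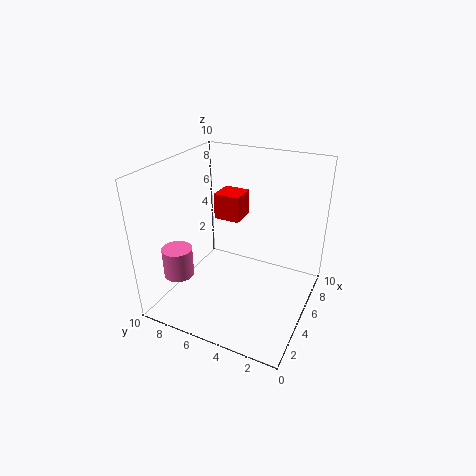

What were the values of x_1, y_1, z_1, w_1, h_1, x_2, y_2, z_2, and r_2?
x_1 = 7, y_1 = 6, z_1 = 5, w_1 = 2, h_1 = 2, x_2 = 2, y_2 = 8, z_2 = 3, r_2 = 1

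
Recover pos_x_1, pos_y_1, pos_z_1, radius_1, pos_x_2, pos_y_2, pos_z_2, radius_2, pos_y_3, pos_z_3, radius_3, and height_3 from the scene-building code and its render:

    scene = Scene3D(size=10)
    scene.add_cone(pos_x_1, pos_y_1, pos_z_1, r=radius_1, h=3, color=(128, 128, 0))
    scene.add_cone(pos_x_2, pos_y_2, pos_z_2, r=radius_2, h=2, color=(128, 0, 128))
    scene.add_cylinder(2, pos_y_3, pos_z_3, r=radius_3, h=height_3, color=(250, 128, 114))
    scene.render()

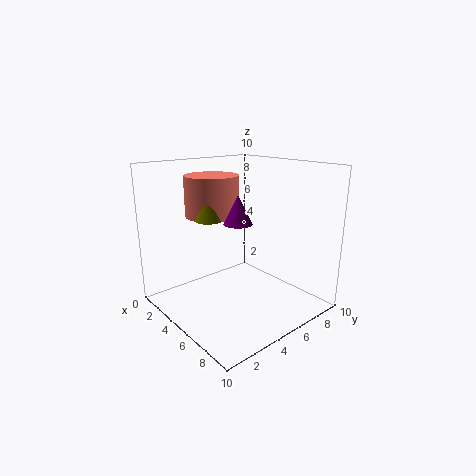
pos_x_1 = 3
pos_y_1 = 4
pos_z_1 = 6
radius_1 = 1
pos_x_2 = 5
pos_y_2 = 5
pos_z_2 = 6
radius_2 = 1
pos_y_3 = 5
pos_z_3 = 6
radius_3 = 2
height_3 = 3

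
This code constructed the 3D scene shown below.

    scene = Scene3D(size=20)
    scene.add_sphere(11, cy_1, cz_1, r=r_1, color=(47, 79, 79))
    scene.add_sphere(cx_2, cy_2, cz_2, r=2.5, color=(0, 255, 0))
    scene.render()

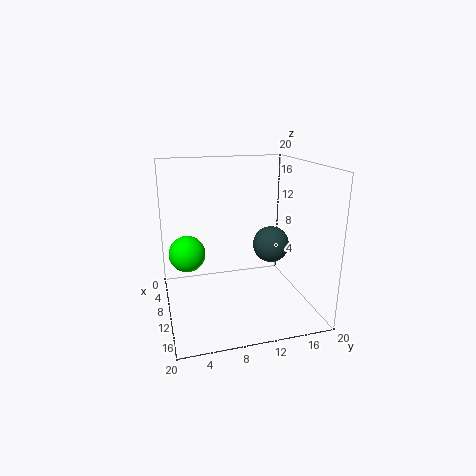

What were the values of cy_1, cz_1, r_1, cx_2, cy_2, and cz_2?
cy_1 = 14.5
cz_1 = 9
r_1 = 2.5
cx_2 = 9
cy_2 = 3
cz_2 = 8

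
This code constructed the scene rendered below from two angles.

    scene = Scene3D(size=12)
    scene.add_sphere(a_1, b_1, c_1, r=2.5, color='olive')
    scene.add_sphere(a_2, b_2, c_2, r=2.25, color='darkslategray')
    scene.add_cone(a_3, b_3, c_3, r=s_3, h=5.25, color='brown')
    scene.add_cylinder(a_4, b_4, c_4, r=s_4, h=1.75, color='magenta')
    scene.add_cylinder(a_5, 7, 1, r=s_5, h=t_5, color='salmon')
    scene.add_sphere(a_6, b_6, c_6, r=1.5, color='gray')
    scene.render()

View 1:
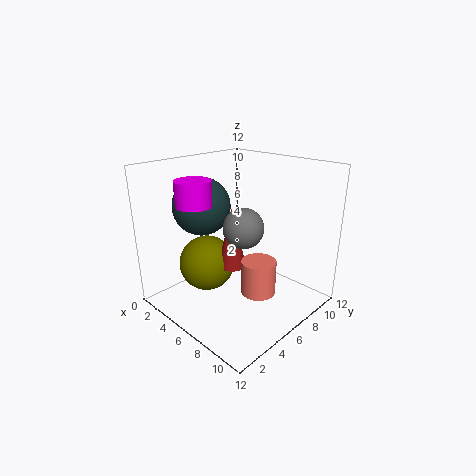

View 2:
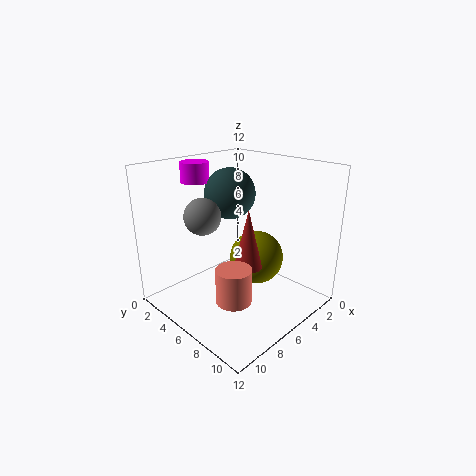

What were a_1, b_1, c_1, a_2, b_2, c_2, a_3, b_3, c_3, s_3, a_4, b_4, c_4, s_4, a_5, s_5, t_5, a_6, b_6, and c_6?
a_1 = 2.75, b_1 = 5.25, c_1 = 2.75, a_2 = 4.5, b_2 = 3.5, c_2 = 9, a_3 = 5, b_3 = 6.25, c_3 = 3, s_3 = 1.25, a_4 = 6.5, b_4 = 1.25, c_4 = 10, s_4 = 1.25, a_5 = 7.5, s_5 = 1.5, t_5 = 3, a_6 = 8.25, b_6 = 4.25, c_6 = 8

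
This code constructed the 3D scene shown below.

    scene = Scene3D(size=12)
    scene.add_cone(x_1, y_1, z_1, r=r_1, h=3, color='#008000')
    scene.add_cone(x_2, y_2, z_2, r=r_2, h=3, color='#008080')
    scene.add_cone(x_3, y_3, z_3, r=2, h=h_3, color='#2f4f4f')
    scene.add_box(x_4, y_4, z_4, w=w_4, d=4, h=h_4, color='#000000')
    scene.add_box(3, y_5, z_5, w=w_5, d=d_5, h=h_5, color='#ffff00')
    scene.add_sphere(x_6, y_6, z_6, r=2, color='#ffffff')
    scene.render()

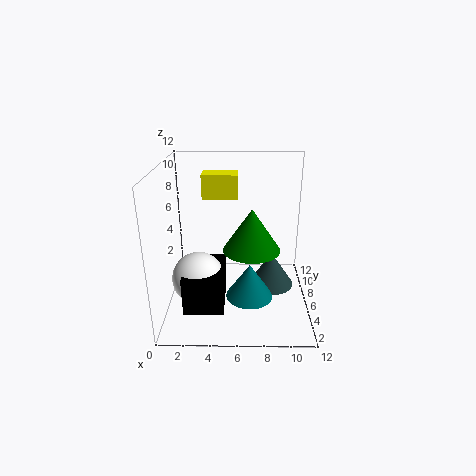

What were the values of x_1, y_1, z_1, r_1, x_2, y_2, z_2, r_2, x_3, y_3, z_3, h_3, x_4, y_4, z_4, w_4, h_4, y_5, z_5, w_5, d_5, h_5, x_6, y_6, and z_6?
x_1 = 7; y_1 = 2; z_1 = 7; r_1 = 2; x_2 = 7; y_2 = 5; z_2 = 1; r_2 = 2; x_3 = 9; y_3 = 7; z_3 = 1; h_3 = 3; x_4 = 2; y_4 = 1; z_4 = 2; w_4 = 3; h_4 = 3; y_5 = 7; z_5 = 9; w_5 = 3; d_5 = 2; h_5 = 2; x_6 = 3; y_6 = 3; z_6 = 4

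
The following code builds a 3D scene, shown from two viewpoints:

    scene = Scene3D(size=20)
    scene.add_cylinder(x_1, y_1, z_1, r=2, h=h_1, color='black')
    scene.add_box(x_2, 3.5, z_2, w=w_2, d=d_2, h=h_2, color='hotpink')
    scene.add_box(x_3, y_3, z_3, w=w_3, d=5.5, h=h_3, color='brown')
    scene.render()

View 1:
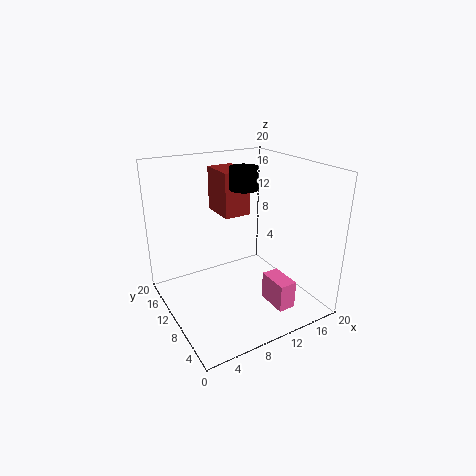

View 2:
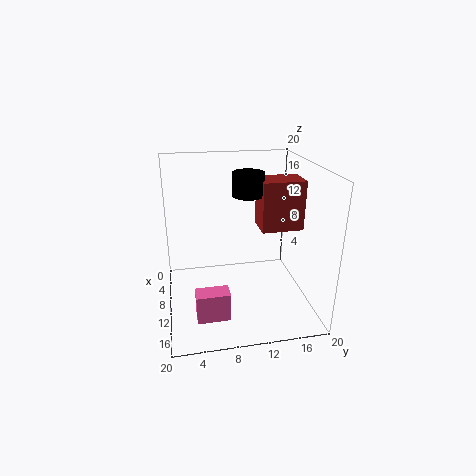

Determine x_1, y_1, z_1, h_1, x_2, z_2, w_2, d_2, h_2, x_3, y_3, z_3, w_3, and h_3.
x_1 = 11.5
y_1 = 11
z_1 = 16.5
h_1 = 3
x_2 = 13
z_2 = 0.5
w_2 = 2.5
d_2 = 4.5
h_2 = 4
x_3 = 9.5
y_3 = 12.5
z_3 = 12
w_3 = 4
h_3 = 6.5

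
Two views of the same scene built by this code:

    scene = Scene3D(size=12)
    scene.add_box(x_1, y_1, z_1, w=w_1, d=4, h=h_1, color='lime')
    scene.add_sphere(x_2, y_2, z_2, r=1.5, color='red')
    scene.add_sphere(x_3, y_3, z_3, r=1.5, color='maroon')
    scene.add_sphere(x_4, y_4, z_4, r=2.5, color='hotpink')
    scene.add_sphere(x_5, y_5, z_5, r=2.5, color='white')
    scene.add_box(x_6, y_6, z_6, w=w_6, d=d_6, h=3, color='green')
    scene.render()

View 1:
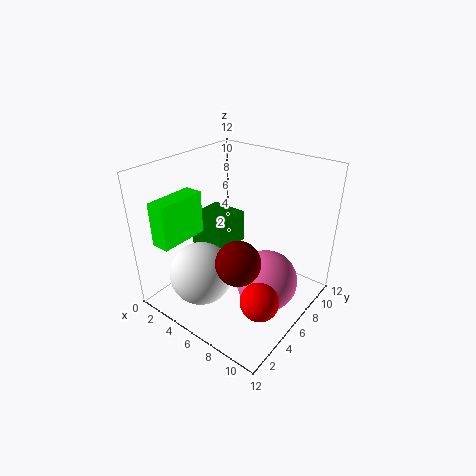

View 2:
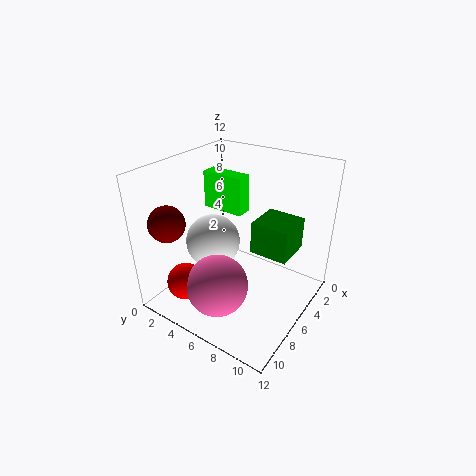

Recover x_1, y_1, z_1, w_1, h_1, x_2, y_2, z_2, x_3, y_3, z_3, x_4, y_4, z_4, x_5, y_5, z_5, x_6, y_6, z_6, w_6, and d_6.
x_1 = 2; y_1 = 0.5; z_1 = 6.5; w_1 = 1.5; h_1 = 3.5; x_2 = 10; y_2 = 3.5; z_2 = 3; x_3 = 9.5; y_3 = 1.5; z_3 = 7.5; x_4 = 9; y_4 = 6; z_4 = 3; x_5 = 5; y_5 = 2.5; z_5 = 4; x_6 = 0.5; y_6 = 6; z_6 = 3.5; w_6 = 3.5; d_6 = 3.5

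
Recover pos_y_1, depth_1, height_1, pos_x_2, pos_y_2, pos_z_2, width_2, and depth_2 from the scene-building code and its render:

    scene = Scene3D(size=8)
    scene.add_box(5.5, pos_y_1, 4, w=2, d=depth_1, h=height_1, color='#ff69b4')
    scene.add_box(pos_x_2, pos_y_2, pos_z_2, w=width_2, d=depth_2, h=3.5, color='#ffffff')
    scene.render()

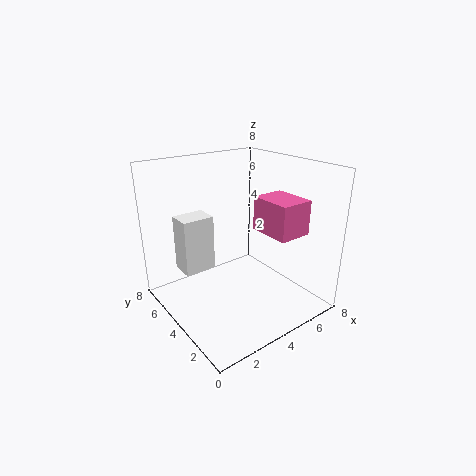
pos_y_1 = 2, depth_1 = 2.5, height_1 = 2, pos_x_2 = 2, pos_y_2 = 6.5, pos_z_2 = 1, width_2 = 2, depth_2 = 1.5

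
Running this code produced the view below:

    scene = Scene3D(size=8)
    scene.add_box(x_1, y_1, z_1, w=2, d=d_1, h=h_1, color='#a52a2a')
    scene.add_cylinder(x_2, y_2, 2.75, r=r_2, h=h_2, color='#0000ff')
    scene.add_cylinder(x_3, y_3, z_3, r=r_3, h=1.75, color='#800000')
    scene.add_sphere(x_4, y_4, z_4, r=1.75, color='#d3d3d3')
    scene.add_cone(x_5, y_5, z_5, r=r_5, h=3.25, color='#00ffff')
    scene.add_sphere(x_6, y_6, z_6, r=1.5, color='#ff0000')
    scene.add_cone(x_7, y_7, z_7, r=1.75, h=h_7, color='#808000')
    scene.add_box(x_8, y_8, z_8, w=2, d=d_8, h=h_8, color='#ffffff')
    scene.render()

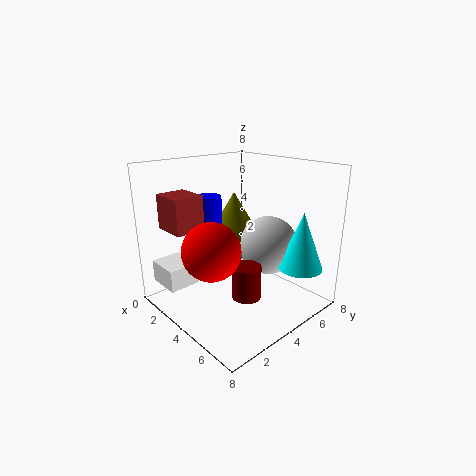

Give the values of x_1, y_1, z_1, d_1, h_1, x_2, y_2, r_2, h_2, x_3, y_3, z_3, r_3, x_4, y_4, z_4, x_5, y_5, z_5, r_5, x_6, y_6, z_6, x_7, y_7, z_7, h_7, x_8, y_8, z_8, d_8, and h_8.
x_1 = 0.25; y_1 = 1.25; z_1 = 4.25; d_1 = 1.75; h_1 = 2; x_2 = 1.75; y_2 = 3.75; r_2 = 0.75; h_2 = 3.25; x_3 = 5.75; y_3 = 3; z_3 = 1.5; r_3 = 0.75; x_4 = 4.25; y_4 = 6.25; z_4 = 3; x_5 = 6.5; y_5 = 6.5; z_5 = 2.25; r_5 = 1.25; x_6 = 4.5; y_6 = 1.75; z_6 = 4; x_7 = 2; y_7 = 5.5; z_7 = 3; h_7 = 3; x_8 = 0.5; y_8 = 0.5; z_8 = 1.25; d_8 = 1.75; h_8 = 1.25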